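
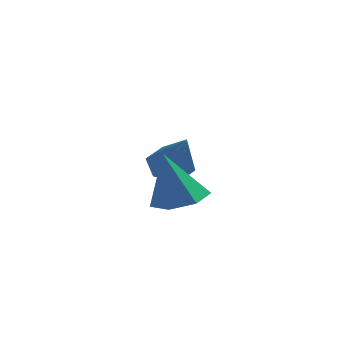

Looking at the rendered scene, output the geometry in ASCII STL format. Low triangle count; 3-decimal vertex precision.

solid 
facet normal 0.217 0.166 -0.962
outer loop
vertex 1.675 1.493 -2.713
vertex 0.947 1.297 -2.911
vertex 1.228 2.001 -2.726
endloop
endfacet
facet normal 0.564 0.513 0.647
outer loop
vertex 1.675 1.493 -2.713
vertex 1.228 2.001 -2.726
vertex 0.613 1.043 -1.429
endloop
endfacet
facet normal 0.216 0.166 -0.962
outer loop
vertex 1.228 2.001 -2.726
vertex 0.947 1.297 -2.911
vertex 0.569 1.979 -2.878
endloop
endfacet
facet normal -0.152 0.828 0.540
outer loop
vertex 1.228 2.001 -2.726
vertex 0.569 1.979 -2.878
vertex 0.613 1.043 -1.429
endloop
endfacet
facet normal 0.216 0.167 -0.962
outer loop
vertex 0.569 1.979 -2.878
vertex 0.947 1.297 -2.911
vertex 0.194 1.444 -3.055
endloop
endfacet
facet normal -0.821 0.468 0.327
outer loop
vertex 0.569 1.979 -2.878
vertex 0.194 1.444 -3.055
vertex 0.613 1.043 -1.429
endloop
endfacet
facet normal 0.216 0.166 -0.962
outer loop
vertex 0.194 1.444 -3.055
vertex 0.947 1.297 -2.911
vertex 0.386 0.799 -3.123
endloop
endfacet
facet normal -0.940 -0.298 0.169
outer loop
vertex 0.194 1.444 -3.055
vertex 0.386 0.799 -3.123
vertex 0.613 1.043 -1.429
endloop
endfacet
facet normal 0.217 0.165 -0.962
outer loop
vertex 0.386 0.799 -3.123
vertex 0.947 1.297 -2.911
vertex 1.0 0.529 -3.031
endloop
endfacet
facet normal -0.419 -0.889 0.184
outer loop
vertex 0.386 0.799 -3.123
vertex 1.0 0.529 -3.031
vertex 0.613 1.043 -1.429
endloop
endfacet
facet normal 0.216 0.165 -0.962
outer loop
vertex 1.0 0.529 -3.031
vertex 0.947 1.297 -2.911
vertex 1.574 0.838 -2.849
endloop
endfacet
facet normal 0.350 -0.864 0.362
outer loop
vertex 1.0 0.529 -3.031
vertex 1.574 0.838 -2.849
vertex 0.613 1.043 -1.429
endloop
endfacet
facet normal 0.217 0.166 -0.962
outer loop
vertex 1.574 0.838 -2.849
vertex 0.947 1.297 -2.911
vertex 1.675 1.493 -2.713
endloop
endfacet
facet normal 0.788 -0.239 0.568
outer loop
vertex 1.574 0.838 -2.849
vertex 1.675 1.493 -2.713
vertex 0.613 1.043 -1.429
endloop
endfacet
facet normal -0.477 0.518 -0.710
outer loop
vertex -0.208 3.795 -3.417
vertex -0.565 4.111 -2.946
vertex 0.019 4.367 -3.152
endloop
endfacet
facet normal 0.917 -0.206 -0.340
outer loop
vertex -0.208 3.795 -3.417
vertex 0.019 4.367 -3.152
vertex 0.305 3.169 -1.654
endloop
endfacet
facet normal -0.477 0.518 -0.710
outer loop
vertex 0.019 4.367 -3.152
vertex -0.565 4.111 -2.946
vertex -0.338 4.683 -2.681
endloop
endfacet
facet normal 0.811 0.523 0.264
outer loop
vertex 0.019 4.367 -3.152
vertex -0.338 4.683 -2.681
vertex 0.305 3.169 -1.654
endloop
endfacet
facet normal -0.478 0.518 -0.709
outer loop
vertex -0.338 4.683 -2.681
vertex -0.565 4.111 -2.946
vertex -0.921 4.427 -2.475
endloop
endfacet
facet normal 0.038 0.572 0.819
outer loop
vertex -0.338 4.683 -2.681
vertex -0.921 4.427 -2.475
vertex 0.305 3.169 -1.654
endloop
endfacet
facet normal -0.478 0.518 -0.709
outer loop
vertex -0.921 4.427 -2.475
vertex -0.565 4.111 -2.946
vertex -1.148 3.855 -2.74
endloop
endfacet
facet normal -0.627 -0.108 0.771
outer loop
vertex -0.921 4.427 -2.475
vertex -1.148 3.855 -2.74
vertex 0.305 3.169 -1.654
endloop
endfacet
facet normal -0.478 0.518 -0.709
outer loop
vertex -1.148 3.855 -2.74
vertex -0.565 4.111 -2.946
vertex -0.792 3.539 -3.211
endloop
endfacet
facet normal -0.521 -0.837 0.168
outer loop
vertex -1.148 3.855 -2.74
vertex -0.792 3.539 -3.211
vertex 0.305 3.169 -1.654
endloop
endfacet
facet normal -0.477 0.518 -0.710
outer loop
vertex -0.792 3.539 -3.211
vertex -0.565 4.111 -2.946
vertex -0.208 3.795 -3.417
endloop
endfacet
facet normal 0.252 -0.887 -0.388
outer loop
vertex -0.792 3.539 -3.211
vertex -0.208 3.795 -3.417
vertex 0.305 3.169 -1.654
endloop
endfacet

endsolid


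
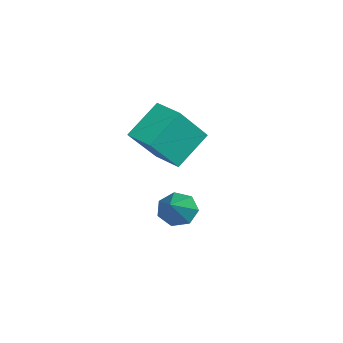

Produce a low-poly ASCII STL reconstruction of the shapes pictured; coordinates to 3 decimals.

solid 
facet normal -0.854 -0.520 0.015
outer loop
vertex -2.828 2.765 -2.0
vertex -3.395 3.722 -1.085
vertex -3.411 3.683 -3.32
endloop
endfacet
facet normal 0.393 -0.664 -0.636
outer loop
vertex -2.565 4.198 -3.335
vertex -2.828 2.765 -2.0
vertex -3.411 3.683 -3.32
endloop
endfacet
facet normal -0.854 -0.520 0.015
outer loop
vertex -3.411 3.683 -3.32
vertex -3.395 3.722 -1.085
vertex -3.977 4.64 -2.405
endloop
endfacet
facet normal -0.340 0.537 -0.772
outer loop
vertex -3.977 4.64 -2.405
vertex -2.565 4.198 -3.335
vertex -3.411 3.683 -3.32
endloop
endfacet
facet normal 0.340 -0.537 0.772
outer loop
vertex -2.828 2.765 -2.0
vertex -2.549 4.237 -1.1
vertex -3.395 3.722 -1.085
endloop
endfacet
facet normal 0.394 -0.664 -0.635
outer loop
vertex -1.983 3.28 -2.015
vertex -2.828 2.765 -2.0
vertex -2.565 4.198 -3.335
endloop
endfacet
facet normal 0.341 -0.537 0.772
outer loop
vertex -1.983 3.28 -2.015
vertex -2.549 4.237 -1.1
vertex -2.828 2.765 -2.0
endloop
endfacet
facet normal -0.393 0.664 0.635
outer loop
vertex -3.395 3.722 -1.085
vertex -2.549 4.237 -1.1
vertex -3.977 4.64 -2.405
endloop
endfacet
facet normal -0.341 0.536 -0.772
outer loop
vertex -3.132 5.155 -2.42
vertex -2.565 4.198 -3.335
vertex -3.977 4.64 -2.405
endloop
endfacet
facet normal -0.393 0.664 0.636
outer loop
vertex -3.977 4.64 -2.405
vertex -2.549 4.237 -1.1
vertex -3.132 5.155 -2.42
endloop
endfacet
facet normal 0.854 0.520 -0.015
outer loop
vertex -3.132 5.155 -2.42
vertex -1.983 3.28 -2.015
vertex -2.565 4.198 -3.335
endloop
endfacet
facet normal 0.854 0.520 -0.016
outer loop
vertex -2.549 4.237 -1.1
vertex -1.983 3.28 -2.015
vertex -3.132 5.155 -2.42
endloop
endfacet
facet normal -0.763 0.243 -0.599
outer loop
vertex -0.443 3.62 -4.421
vertex -0.74 3.845 -3.951
vertex -0.36 4.124 -4.322
endloop
endfacet
facet normal 0.808 -0.018 -0.589
outer loop
vertex -0.443 3.62 -4.421
vertex -0.36 4.124 -4.322
vertex 0.74 3.375 -2.789
endloop
endfacet
facet normal -0.763 0.243 -0.599
outer loop
vertex -0.36 4.124 -4.322
vertex -0.74 3.845 -3.951
vertex -0.563 4.419 -3.944
endloop
endfacet
facet normal 0.701 0.693 -0.165
outer loop
vertex -0.36 4.124 -4.322
vertex -0.563 4.419 -3.944
vertex 0.74 3.375 -2.789
endloop
endfacet
facet normal -0.762 0.242 -0.600
outer loop
vertex -0.563 4.419 -3.944
vertex -0.74 3.845 -3.951
vertex -0.9 4.282 -3.571
endloop
endfacet
facet normal 0.220 0.834 0.505
outer loop
vertex -0.563 4.419 -3.944
vertex -0.9 4.282 -3.571
vertex 0.74 3.375 -2.789
endloop
endfacet
facet normal -0.763 0.242 -0.599
outer loop
vertex -0.9 4.282 -3.571
vertex -0.74 3.845 -3.951
vertex -1.116 3.816 -3.484
endloop
endfacet
facet normal -0.272 0.297 0.915
outer loop
vertex -0.9 4.282 -3.571
vertex -1.116 3.816 -3.484
vertex 0.74 3.375 -2.789
endloop
endfacet
facet normal -0.763 0.243 -0.599
outer loop
vertex -1.116 3.816 -3.484
vertex -0.74 3.845 -3.951
vertex -1.049 3.373 -3.749
endloop
endfacet
facet normal -0.405 -0.514 0.756
outer loop
vertex -1.116 3.816 -3.484
vertex -1.049 3.373 -3.749
vertex 0.74 3.375 -2.789
endloop
endfacet
facet normal -0.763 0.243 -0.600
outer loop
vertex -1.049 3.373 -3.749
vertex -0.74 3.845 -3.951
vertex -0.75 3.285 -4.165
endloop
endfacet
facet normal -0.080 -0.985 0.151
outer loop
vertex -1.049 3.373 -3.749
vertex -0.75 3.285 -4.165
vertex 0.74 3.375 -2.789
endloop
endfacet
facet normal -0.764 0.242 -0.599
outer loop
vertex -0.75 3.285 -4.165
vertex -0.74 3.845 -3.951
vertex -0.443 3.62 -4.421
endloop
endfacet
facet normal 0.461 -0.765 -0.449
outer loop
vertex -0.75 3.285 -4.165
vertex -0.443 3.62 -4.421
vertex 0.74 3.375 -2.789
endloop
endfacet

endsolid


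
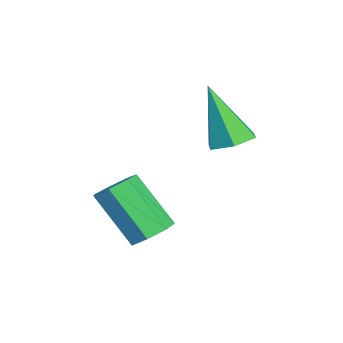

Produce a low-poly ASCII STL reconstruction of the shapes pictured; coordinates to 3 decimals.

solid 
facet normal 0.367 0.520 -0.772
outer loop
vertex 4.702 -1.188 -1.709
vertex 4.144 -1.078 -1.9
vertex 4.48 -0.755 -1.523
endloop
endfacet
facet normal 0.827 0.198 0.526
outer loop
vertex 4.702 -1.188 -1.709
vertex 4.48 -0.755 -1.523
vertex 4.094 -2.051 -0.429
endloop
endfacet
facet normal 0.827 0.198 0.526
outer loop
vertex 4.094 -2.051 -0.429
vertex 4.48 -0.755 -1.523
vertex 3.872 -1.619 -0.242
endloop
endfacet
facet normal -0.366 -0.522 0.771
outer loop
vertex 4.094 -2.051 -0.429
vertex 3.872 -1.619 -0.242
vertex 3.536 -1.942 -0.62
endloop
endfacet
facet normal 0.366 0.520 -0.772
outer loop
vertex 4.48 -0.755 -1.523
vertex 4.144 -1.078 -1.9
vertex 4.005 -0.566 -1.621
endloop
endfacet
facet normal 0.182 0.773 0.608
outer loop
vertex 4.48 -0.755 -1.523
vertex 4.005 -0.566 -1.621
vertex 3.872 -1.619 -0.242
endloop
endfacet
facet normal 0.184 0.773 0.608
outer loop
vertex 3.872 -1.619 -0.242
vertex 4.005 -0.566 -1.621
vertex 3.397 -1.429 -0.34
endloop
endfacet
facet normal -0.367 -0.520 0.771
outer loop
vertex 3.872 -1.619 -0.242
vertex 3.397 -1.429 -0.34
vertex 3.536 -1.942 -0.62
endloop
endfacet
facet normal 0.367 0.520 -0.771
outer loop
vertex 4.005 -0.566 -1.621
vertex 4.144 -1.078 -1.9
vertex 3.635 -0.762 -1.929
endloop
endfacet
facet normal -0.599 0.766 0.232
outer loop
vertex 4.005 -0.566 -1.621
vertex 3.635 -0.762 -1.929
vertex 3.397 -1.429 -0.34
endloop
endfacet
facet normal -0.600 0.766 0.231
outer loop
vertex 3.397 -1.429 -0.34
vertex 3.635 -0.762 -1.929
vertex 3.027 -1.626 -0.648
endloop
endfacet
facet normal -0.365 -0.520 0.772
outer loop
vertex 3.397 -1.429 -0.34
vertex 3.027 -1.626 -0.648
vertex 3.536 -1.942 -0.62
endloop
endfacet
facet normal 0.367 0.520 -0.771
outer loop
vertex 3.635 -0.762 -1.929
vertex 4.144 -1.078 -1.9
vertex 3.648 -1.197 -2.216
endloop
endfacet
facet normal -0.930 0.182 -0.319
outer loop
vertex 3.635 -0.762 -1.929
vertex 3.648 -1.197 -2.216
vertex 3.027 -1.626 -0.648
endloop
endfacet
facet normal -0.930 0.183 -0.318
outer loop
vertex 3.027 -1.626 -0.648
vertex 3.648 -1.197 -2.216
vertex 3.04 -2.06 -0.935
endloop
endfacet
facet normal -0.366 -0.521 0.771
outer loop
vertex 3.027 -1.626 -0.648
vertex 3.04 -2.06 -0.935
vertex 3.536 -1.942 -0.62
endloop
endfacet
facet normal 0.367 0.520 -0.771
outer loop
vertex 3.648 -1.197 -2.216
vertex 4.144 -1.078 -1.9
vertex 4.034 -1.542 -2.265
endloop
endfacet
facet normal -0.561 -0.538 -0.629
outer loop
vertex 3.648 -1.197 -2.216
vertex 4.034 -1.542 -2.265
vertex 3.04 -2.06 -0.935
endloop
endfacet
facet normal -0.561 -0.538 -0.629
outer loop
vertex 3.04 -2.06 -0.935
vertex 4.034 -1.542 -2.265
vertex 3.426 -2.405 -0.984
endloop
endfacet
facet normal -0.367 -0.520 0.772
outer loop
vertex 3.04 -2.06 -0.935
vertex 3.426 -2.405 -0.984
vertex 3.536 -1.942 -0.62
endloop
endfacet
facet normal 0.365 0.521 -0.772
outer loop
vertex 4.034 -1.542 -2.265
vertex 4.144 -1.078 -1.9
vertex 4.504 -1.538 -2.04
endloop
endfacet
facet normal 0.230 -0.854 -0.466
outer loop
vertex 4.034 -1.542 -2.265
vertex 4.504 -1.538 -2.04
vertex 3.426 -2.405 -0.984
endloop
endfacet
facet normal 0.230 -0.854 -0.466
outer loop
vertex 3.426 -2.405 -0.984
vertex 4.504 -1.538 -2.04
vertex 3.896 -2.401 -0.759
endloop
endfacet
facet normal -0.365 -0.520 0.772
outer loop
vertex 3.426 -2.405 -0.984
vertex 3.896 -2.401 -0.759
vertex 3.536 -1.942 -0.62
endloop
endfacet
facet normal 0.367 0.521 -0.771
outer loop
vertex 4.504 -1.538 -2.04
vertex 4.144 -1.078 -1.9
vertex 4.702 -1.188 -1.709
endloop
endfacet
facet normal 0.849 -0.526 0.048
outer loop
vertex 4.504 -1.538 -2.04
vertex 4.702 -1.188 -1.709
vertex 3.896 -2.401 -0.759
endloop
endfacet
facet normal 0.849 -0.526 0.049
outer loop
vertex 3.896 -2.401 -0.759
vertex 4.702 -1.188 -1.709
vertex 4.094 -2.051 -0.429
endloop
endfacet
facet normal -0.366 -0.521 0.772
outer loop
vertex 3.896 -2.401 -0.759
vertex 4.094 -2.051 -0.429
vertex 3.536 -1.942 -0.62
endloop
endfacet
facet normal 0.228 0.316 -0.921
outer loop
vertex 2.505 0.844 0.098
vertex 1.876 0.826 -0.064
vertex 2.132 1.369 0.186
endloop
endfacet
facet normal 0.684 0.381 0.622
outer loop
vertex 2.505 0.844 0.098
vertex 2.132 1.369 0.186
vertex 1.464 0.254 1.604
endloop
endfacet
facet normal 0.227 0.317 -0.921
outer loop
vertex 2.132 1.369 0.186
vertex 1.876 0.826 -0.064
vertex 1.503 1.351 0.025
endloop
endfacet
facet normal -0.167 0.812 0.560
outer loop
vertex 2.132 1.369 0.186
vertex 1.503 1.351 0.025
vertex 1.464 0.254 1.604
endloop
endfacet
facet normal 0.227 0.317 -0.921
outer loop
vertex 1.503 1.351 0.025
vertex 1.876 0.826 -0.064
vertex 1.246 0.809 -0.225
endloop
endfacet
facet normal -0.917 0.337 0.212
outer loop
vertex 1.503 1.351 0.025
vertex 1.246 0.809 -0.225
vertex 1.464 0.254 1.604
endloop
endfacet
facet normal 0.227 0.316 -0.921
outer loop
vertex 1.246 0.809 -0.225
vertex 1.876 0.826 -0.064
vertex 1.619 0.284 -0.313
endloop
endfacet
facet normal -0.819 -0.569 -0.075
outer loop
vertex 1.246 0.809 -0.225
vertex 1.619 0.284 -0.313
vertex 1.464 0.254 1.604
endloop
endfacet
facet normal 0.227 0.316 -0.921
outer loop
vertex 1.619 0.284 -0.313
vertex 1.876 0.826 -0.064
vertex 2.249 0.301 -0.152
endloop
endfacet
facet normal 0.030 -0.999 -0.013
outer loop
vertex 1.619 0.284 -0.313
vertex 2.249 0.301 -0.152
vertex 1.464 0.254 1.604
endloop
endfacet
facet normal 0.228 0.316 -0.921
outer loop
vertex 2.249 0.301 -0.152
vertex 1.876 0.826 -0.064
vertex 2.505 0.844 0.098
endloop
endfacet
facet normal 0.783 -0.524 0.336
outer loop
vertex 2.249 0.301 -0.152
vertex 2.505 0.844 0.098
vertex 1.464 0.254 1.604
endloop
endfacet

endsolid


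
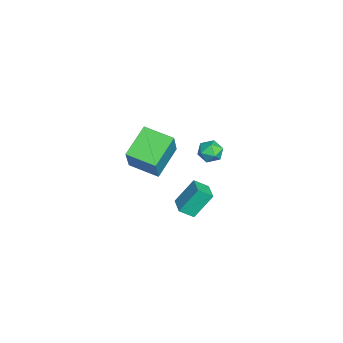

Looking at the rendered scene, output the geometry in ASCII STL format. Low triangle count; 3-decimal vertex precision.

solid 
facet normal -0.769 0.431 0.471
outer loop
vertex 0.106 -1.136 4.263
vertex 0.726 0.279 3.98
vertex -0.813 -1.049 2.683
endloop
endfacet
facet normal -0.395 -0.901 0.180
outer loop
vertex 0.594 -1.839 1.82
vertex 0.106 -1.136 4.263
vertex -0.813 -1.049 2.683
endloop
endfacet
facet normal -0.769 0.431 0.471
outer loop
vertex -0.813 -1.049 2.683
vertex 0.726 0.279 3.98
vertex -0.194 0.365 2.4
endloop
endfacet
facet normal -0.503 0.047 -0.863
outer loop
vertex -0.194 0.365 2.4
vertex 0.594 -1.839 1.82
vertex -0.813 -1.049 2.683
endloop
endfacet
facet normal 0.503 -0.048 0.863
outer loop
vertex 0.106 -1.136 4.263
vertex 2.133 -0.511 3.117
vertex 0.726 0.279 3.98
endloop
endfacet
facet normal -0.394 -0.901 0.181
outer loop
vertex 1.514 -1.925 3.4
vertex 0.106 -1.136 4.263
vertex 0.594 -1.839 1.82
endloop
endfacet
facet normal 0.503 -0.047 0.863
outer loop
vertex 1.514 -1.925 3.4
vertex 2.133 -0.511 3.117
vertex 0.106 -1.136 4.263
endloop
endfacet
facet normal 0.395 0.901 -0.181
outer loop
vertex 0.726 0.279 3.98
vertex 2.133 -0.511 3.117
vertex -0.194 0.365 2.4
endloop
endfacet
facet normal -0.502 0.048 -0.863
outer loop
vertex 1.214 -0.424 1.537
vertex 0.594 -1.839 1.82
vertex -0.194 0.365 2.4
endloop
endfacet
facet normal 0.395 0.901 -0.180
outer loop
vertex -0.194 0.365 2.4
vertex 2.133 -0.511 3.117
vertex 1.214 -0.424 1.537
endloop
endfacet
facet normal 0.769 -0.431 -0.471
outer loop
vertex 1.214 -0.424 1.537
vertex 1.514 -1.925 3.4
vertex 0.594 -1.839 1.82
endloop
endfacet
facet normal 0.769 -0.431 -0.471
outer loop
vertex 2.133 -0.511 3.117
vertex 1.514 -1.925 3.4
vertex 1.214 -0.424 1.537
endloop
endfacet
facet normal -0.967 -0.227 -0.113
outer loop
vertex -2.098 0.21 -3.246
vertex -2.468 1.129 -1.926
vertex -2.208 0.954 -3.794
endloop
endfacet
facet normal 0.224 -0.556 -0.800
outer loop
vertex -1.192 1.191 -3.674
vertex -2.098 0.21 -3.246
vertex -2.208 0.954 -3.794
endloop
endfacet
facet normal -0.967 -0.227 -0.113
outer loop
vertex -2.208 0.954 -3.794
vertex -2.468 1.129 -1.926
vertex -2.578 1.872 -2.474
endloop
endfacet
facet normal -0.117 0.800 -0.589
outer loop
vertex -2.578 1.872 -2.474
vertex -1.192 1.191 -3.674
vertex -2.208 0.954 -3.794
endloop
endfacet
facet normal 0.117 -0.799 0.589
outer loop
vertex -2.098 0.21 -3.246
vertex -1.452 1.366 -1.806
vertex -2.468 1.129 -1.926
endloop
endfacet
facet normal 0.225 -0.557 -0.800
outer loop
vertex -1.082 0.448 -3.126
vertex -2.098 0.21 -3.246
vertex -1.192 1.191 -3.674
endloop
endfacet
facet normal 0.118 -0.800 0.589
outer loop
vertex -1.082 0.448 -3.126
vertex -1.452 1.366 -1.806
vertex -2.098 0.21 -3.246
endloop
endfacet
facet normal -0.224 0.557 0.800
outer loop
vertex -2.468 1.129 -1.926
vertex -1.452 1.366 -1.806
vertex -2.578 1.872 -2.474
endloop
endfacet
facet normal -0.118 0.799 -0.589
outer loop
vertex -1.562 2.11 -2.354
vertex -1.192 1.191 -3.674
vertex -2.578 1.872 -2.474
endloop
endfacet
facet normal -0.225 0.556 0.800
outer loop
vertex -2.578 1.872 -2.474
vertex -1.452 1.366 -1.806
vertex -1.562 2.11 -2.354
endloop
endfacet
facet normal 0.967 0.227 0.113
outer loop
vertex -1.562 2.11 -2.354
vertex -1.082 0.448 -3.126
vertex -1.192 1.191 -3.674
endloop
endfacet
facet normal 0.967 0.227 0.114
outer loop
vertex -1.452 1.366 -1.806
vertex -1.082 0.448 -3.126
vertex -1.562 2.11 -2.354
endloop
endfacet
facet normal -0.972 0.234 0.032
outer loop
vertex -4.272 2.367 -1.023
vertex -4.438 1.666 -0.939
vertex -4.319 2.082 -0.357
endloop
endfacet
facet normal -0.573 0.767 0.288
outer loop
vertex -4.272 2.367 -1.023
vertex -4.319 2.082 -0.357
vertex -3.782 2.543 -0.517
endloop
endfacet
facet normal -0.117 0.968 -0.223
outer loop
vertex -4.272 2.367 -1.023
vertex -3.782 2.543 -0.517
vertex -3.569 2.412 -1.198
endloop
endfacet
facet normal -0.234 0.557 -0.797
outer loop
vertex -4.272 2.367 -1.023
vertex -3.569 2.412 -1.198
vertex -3.974 1.869 -1.459
endloop
endfacet
facet normal -0.762 0.104 -0.639
outer loop
vertex -4.272 2.367 -1.023
vertex -3.974 1.869 -1.459
vertex -4.438 1.666 -0.939
endloop
endfacet
facet normal -0.193 0.515 0.835
outer loop
vertex -3.782 2.543 -0.517
vertex -4.319 2.082 -0.357
vertex -3.646 1.951 -0.121
endloop
endfacet
facet normal -0.838 -0.349 0.420
outer loop
vertex -4.319 2.082 -0.357
vertex -4.438 1.666 -0.939
vertex -4.051 1.408 -0.382
endloop
endfacet
facet normal -0.499 -0.558 -0.663
outer loop
vertex -4.438 1.666 -0.939
vertex -3.974 1.869 -1.459
vertex -3.838 1.277 -1.063
endloop
endfacet
facet normal 0.356 0.176 -0.918
outer loop
vertex -3.974 1.869 -1.459
vertex -3.569 2.412 -1.198
vertex -3.301 1.738 -1.223
endloop
endfacet
facet normal 0.545 0.838 0.009
outer loop
vertex -3.569 2.412 -1.198
vertex -3.782 2.543 -0.517
vertex -3.182 2.154 -0.641
endloop
endfacet
facet normal 0.234 -0.557 0.797
outer loop
vertex -3.348 1.453 -0.557
vertex -3.646 1.951 -0.121
vertex -4.051 1.408 -0.382
endloop
endfacet
facet normal 0.117 -0.968 0.223
outer loop
vertex -3.348 1.453 -0.557
vertex -4.051 1.408 -0.382
vertex -3.838 1.277 -1.063
endloop
endfacet
facet normal 0.573 -0.767 -0.288
outer loop
vertex -3.348 1.453 -0.557
vertex -3.838 1.277 -1.063
vertex -3.301 1.738 -1.223
endloop
endfacet
facet normal 0.972 -0.234 -0.032
outer loop
vertex -3.348 1.453 -0.557
vertex -3.301 1.738 -1.223
vertex -3.182 2.154 -0.641
endloop
endfacet
facet normal 0.762 -0.104 0.639
outer loop
vertex -3.348 1.453 -0.557
vertex -3.182 2.154 -0.641
vertex -3.646 1.951 -0.121
endloop
endfacet
facet normal -0.356 -0.176 0.918
outer loop
vertex -4.051 1.408 -0.382
vertex -3.646 1.951 -0.121
vertex -4.319 2.082 -0.357
endloop
endfacet
facet normal -0.545 -0.838 -0.009
outer loop
vertex -3.838 1.277 -1.063
vertex -4.051 1.408 -0.382
vertex -4.438 1.666 -0.939
endloop
endfacet
facet normal 0.193 -0.515 -0.835
outer loop
vertex -3.301 1.738 -1.223
vertex -3.838 1.277 -1.063
vertex -3.974 1.869 -1.459
endloop
endfacet
facet normal 0.838 0.349 -0.420
outer loop
vertex -3.182 2.154 -0.641
vertex -3.301 1.738 -1.223
vertex -3.569 2.412 -1.198
endloop
endfacet
facet normal 0.499 0.558 0.663
outer loop
vertex -3.646 1.951 -0.121
vertex -3.182 2.154 -0.641
vertex -3.782 2.543 -0.517
endloop
endfacet

endsolid


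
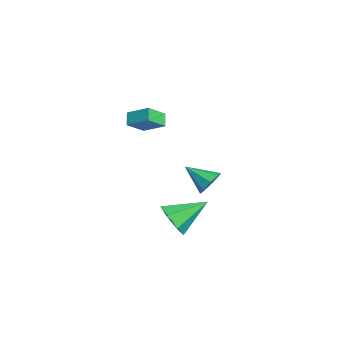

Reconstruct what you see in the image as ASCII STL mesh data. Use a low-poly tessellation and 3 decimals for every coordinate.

solid 
facet normal -0.757 0.120 0.643
outer loop
vertex -3.78 -3.165 4.34
vertex -3.026 -2.109 5.031
vertex -4.36 -2.186 3.475
endloop
endfacet
facet normal -0.513 -0.719 -0.470
outer loop
vertex -3.694 -2.291 2.909
vertex -3.78 -3.165 4.34
vertex -4.36 -2.186 3.475
endloop
endfacet
facet normal -0.757 0.120 0.643
outer loop
vertex -4.36 -2.186 3.475
vertex -3.026 -2.109 5.031
vertex -3.606 -1.129 4.165
endloop
endfacet
facet normal -0.406 0.685 -0.605
outer loop
vertex -3.606 -1.129 4.165
vertex -3.694 -2.291 2.909
vertex -4.36 -2.186 3.475
endloop
endfacet
facet normal 0.406 -0.685 0.605
outer loop
vertex -3.78 -3.165 4.34
vertex -2.36 -2.214 4.465
vertex -3.026 -2.109 5.031
endloop
endfacet
facet normal -0.513 -0.719 -0.470
outer loop
vertex -3.114 -3.271 3.775
vertex -3.78 -3.165 4.34
vertex -3.694 -2.291 2.909
endloop
endfacet
facet normal 0.405 -0.685 0.606
outer loop
vertex -3.114 -3.271 3.775
vertex -2.36 -2.214 4.465
vertex -3.78 -3.165 4.34
endloop
endfacet
facet normal 0.513 0.719 0.470
outer loop
vertex -3.026 -2.109 5.031
vertex -2.36 -2.214 4.465
vertex -3.606 -1.129 4.165
endloop
endfacet
facet normal -0.405 0.685 -0.606
outer loop
vertex -2.94 -1.235 3.6
vertex -3.694 -2.291 2.909
vertex -3.606 -1.129 4.165
endloop
endfacet
facet normal 0.513 0.719 0.470
outer loop
vertex -3.606 -1.129 4.165
vertex -2.36 -2.214 4.465
vertex -2.94 -1.235 3.6
endloop
endfacet
facet normal 0.757 -0.120 -0.643
outer loop
vertex -2.94 -1.235 3.6
vertex -3.114 -3.271 3.775
vertex -3.694 -2.291 2.909
endloop
endfacet
facet normal 0.756 -0.120 -0.643
outer loop
vertex -2.36 -2.214 4.465
vertex -3.114 -3.271 3.775
vertex -2.94 -1.235 3.6
endloop
endfacet
facet normal 0.092 -0.864 -0.495
outer loop
vertex 3.963 -1.36 -0.388
vertex 3.269 -1.839 0.318
vertex 3.04 -1.322 -0.626
endloop
endfacet
facet normal 0.175 0.818 -0.549
outer loop
vertex 3.963 -1.36 -0.388
vertex 3.04 -1.322 -0.626
vertex 3.071 0.019 1.382
endloop
endfacet
facet normal 0.092 -0.864 -0.495
outer loop
vertex 3.04 -1.322 -0.626
vertex 3.269 -1.839 0.318
vertex 2.288 -1.673 -0.153
endloop
endfacet
facet normal -0.592 0.674 -0.441
outer loop
vertex 3.04 -1.322 -0.626
vertex 2.288 -1.673 -0.153
vertex 3.071 0.019 1.382
endloop
endfacet
facet normal 0.092 -0.864 -0.495
outer loop
vertex 2.288 -1.673 -0.153
vertex 3.269 -1.839 0.318
vertex 2.275 -2.149 0.675
endloop
endfacet
facet normal -0.943 0.296 0.155
outer loop
vertex 2.288 -1.673 -0.153
vertex 2.275 -2.149 0.675
vertex 3.071 0.019 1.382
endloop
endfacet
facet normal 0.092 -0.864 -0.495
outer loop
vertex 2.275 -2.149 0.675
vertex 3.269 -1.839 0.318
vertex 3.01 -2.391 1.234
endloop
endfacet
facet normal -0.612 -0.033 0.790
outer loop
vertex 2.275 -2.149 0.675
vertex 3.01 -2.391 1.234
vertex 3.071 0.019 1.382
endloop
endfacet
facet normal 0.092 -0.864 -0.495
outer loop
vertex 3.01 -2.391 1.234
vertex 3.269 -1.839 0.318
vertex 3.94 -2.217 1.103
endloop
endfacet
facet normal 0.151 -0.064 0.986
outer loop
vertex 3.01 -2.391 1.234
vertex 3.94 -2.217 1.103
vertex 3.071 0.019 1.382
endloop
endfacet
facet normal 0.092 -0.864 -0.494
outer loop
vertex 3.94 -2.217 1.103
vertex 3.269 -1.839 0.318
vertex 4.364 -1.759 0.381
endloop
endfacet
facet normal 0.771 0.225 0.596
outer loop
vertex 3.94 -2.217 1.103
vertex 4.364 -1.759 0.381
vertex 3.071 0.019 1.382
endloop
endfacet
facet normal 0.092 -0.864 -0.496
outer loop
vertex 4.364 -1.759 0.381
vertex 3.269 -1.839 0.318
vertex 3.963 -1.36 -0.388
endloop
endfacet
facet normal 0.782 0.618 -0.087
outer loop
vertex 4.364 -1.759 0.381
vertex 3.963 -1.36 -0.388
vertex 3.071 0.019 1.382
endloop
endfacet
facet normal 0.514 0.701 -0.494
outer loop
vertex 2.149 0.335 2.241
vertex 1.489 0.45 1.717
vertex 1.736 0.789 2.456
endloop
endfacet
facet normal 0.310 -0.162 0.937
outer loop
vertex 2.149 0.335 2.241
vertex 1.736 0.789 2.456
vertex 0.611 -0.75 2.563
endloop
endfacet
facet normal 0.515 0.701 -0.494
outer loop
vertex 1.736 0.789 2.456
vertex 1.489 0.45 1.717
vertex 1.179 1.045 2.239
endloop
endfacet
facet normal -0.251 0.248 0.936
outer loop
vertex 1.736 0.789 2.456
vertex 1.179 1.045 2.239
vertex 0.611 -0.75 2.563
endloop
endfacet
facet normal 0.512 0.702 -0.495
outer loop
vertex 1.179 1.045 2.239
vertex 1.489 0.45 1.717
vertex 0.803 0.951 1.717
endloop
endfacet
facet normal -0.791 0.342 0.508
outer loop
vertex 1.179 1.045 2.239
vertex 0.803 0.951 1.717
vertex 0.611 -0.75 2.563
endloop
endfacet
facet normal 0.513 0.702 -0.494
outer loop
vertex 0.803 0.951 1.717
vertex 1.489 0.45 1.717
vertex 0.829 0.564 1.194
endloop
endfacet
facet normal -0.993 0.064 -0.097
outer loop
vertex 0.803 0.951 1.717
vertex 0.829 0.564 1.194
vertex 0.611 -0.75 2.563
endloop
endfacet
facet normal 0.513 0.701 -0.495
outer loop
vertex 0.829 0.564 1.194
vertex 1.489 0.45 1.717
vertex 1.242 0.11 0.979
endloop
endfacet
facet normal -0.739 -0.424 -0.524
outer loop
vertex 0.829 0.564 1.194
vertex 1.242 0.11 0.979
vertex 0.611 -0.75 2.563
endloop
endfacet
facet normal 0.514 0.701 -0.495
outer loop
vertex 1.242 0.11 0.979
vertex 1.489 0.45 1.717
vertex 1.799 -0.145 1.196
endloop
endfacet
facet normal -0.178 -0.833 -0.523
outer loop
vertex 1.242 0.11 0.979
vertex 1.799 -0.145 1.196
vertex 0.611 -0.75 2.563
endloop
endfacet
facet normal 0.514 0.701 -0.495
outer loop
vertex 1.799 -0.145 1.196
vertex 1.489 0.45 1.717
vertex 2.175 -0.052 1.718
endloop
endfacet
facet normal 0.362 -0.927 -0.096
outer loop
vertex 1.799 -0.145 1.196
vertex 2.175 -0.052 1.718
vertex 0.611 -0.75 2.563
endloop
endfacet
facet normal 0.514 0.702 -0.494
outer loop
vertex 2.175 -0.052 1.718
vertex 1.489 0.45 1.717
vertex 2.149 0.335 2.241
endloop
endfacet
facet normal 0.565 -0.650 0.509
outer loop
vertex 2.175 -0.052 1.718
vertex 2.149 0.335 2.241
vertex 0.611 -0.75 2.563
endloop
endfacet

endsolid


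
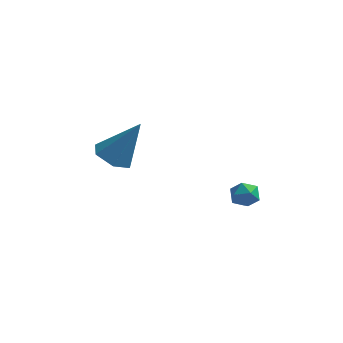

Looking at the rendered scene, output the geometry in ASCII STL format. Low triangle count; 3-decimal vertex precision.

solid 
facet normal -0.581 0.511 0.633
outer loop
vertex 1.87 0.315 -1.196
vertex 2.356 0.242 -0.691
vertex 2.376 0.799 -1.122
endloop
endfacet
facet normal -0.688 0.725 -0.039
outer loop
vertex 1.87 0.315 -1.196
vertex 2.376 0.799 -1.122
vertex 2.186 0.584 -1.765
endloop
endfacet
facet normal -0.893 0.158 -0.421
outer loop
vertex 1.87 0.315 -1.196
vertex 2.186 0.584 -1.765
vertex 2.048 -0.106 -1.732
endloop
endfacet
facet normal -0.914 -0.406 0.015
outer loop
vertex 1.87 0.315 -1.196
vertex 2.048 -0.106 -1.732
vertex 2.153 -0.317 -1.068
endloop
endfacet
facet normal -0.721 -0.188 0.667
outer loop
vertex 1.87 0.315 -1.196
vertex 2.153 -0.317 -1.068
vertex 2.356 0.242 -0.691
endloop
endfacet
facet normal -0.063 0.952 -0.300
outer loop
vertex 2.186 0.584 -1.765
vertex 2.376 0.799 -1.122
vertex 2.867 0.677 -1.612
endloop
endfacet
facet normal 0.108 0.606 0.788
outer loop
vertex 2.376 0.799 -1.122
vertex 2.356 0.242 -0.691
vertex 2.972 0.466 -0.948
endloop
endfacet
facet normal -0.118 -0.526 0.843
outer loop
vertex 2.356 0.242 -0.691
vertex 2.153 -0.317 -1.068
vertex 2.834 -0.224 -0.915
endloop
endfacet
facet normal -0.429 -0.878 -0.211
outer loop
vertex 2.153 -0.317 -1.068
vertex 2.048 -0.106 -1.732
vertex 2.644 -0.439 -1.558
endloop
endfacet
facet normal -0.396 0.035 -0.918
outer loop
vertex 2.048 -0.106 -1.732
vertex 2.186 0.584 -1.765
vertex 2.664 0.118 -1.989
endloop
endfacet
facet normal 0.914 0.406 -0.015
outer loop
vertex 3.15 0.045 -1.484
vertex 2.867 0.677 -1.612
vertex 2.972 0.466 -0.948
endloop
endfacet
facet normal 0.893 -0.158 0.421
outer loop
vertex 3.15 0.045 -1.484
vertex 2.972 0.466 -0.948
vertex 2.834 -0.224 -0.915
endloop
endfacet
facet normal 0.688 -0.725 0.039
outer loop
vertex 3.15 0.045 -1.484
vertex 2.834 -0.224 -0.915
vertex 2.644 -0.439 -1.558
endloop
endfacet
facet normal 0.581 -0.511 -0.633
outer loop
vertex 3.15 0.045 -1.484
vertex 2.644 -0.439 -1.558
vertex 2.664 0.118 -1.989
endloop
endfacet
facet normal 0.721 0.188 -0.667
outer loop
vertex 3.15 0.045 -1.484
vertex 2.664 0.118 -1.989
vertex 2.867 0.677 -1.612
endloop
endfacet
facet normal 0.429 0.878 0.211
outer loop
vertex 2.972 0.466 -0.948
vertex 2.867 0.677 -1.612
vertex 2.376 0.799 -1.122
endloop
endfacet
facet normal 0.396 -0.035 0.918
outer loop
vertex 2.834 -0.224 -0.915
vertex 2.972 0.466 -0.948
vertex 2.356 0.242 -0.691
endloop
endfacet
facet normal 0.063 -0.952 0.300
outer loop
vertex 2.644 -0.439 -1.558
vertex 2.834 -0.224 -0.915
vertex 2.153 -0.317 -1.068
endloop
endfacet
facet normal -0.108 -0.606 -0.788
outer loop
vertex 2.664 0.118 -1.989
vertex 2.644 -0.439 -1.558
vertex 2.048 -0.106 -1.732
endloop
endfacet
facet normal 0.118 0.526 -0.843
outer loop
vertex 2.867 0.677 -1.612
vertex 2.664 0.118 -1.989
vertex 2.186 0.584 -1.765
endloop
endfacet
facet normal -0.494 -0.202 -0.846
outer loop
vertex -2.064 -0.838 0.21
vertex -2.861 -0.581 0.614
vertex -2.345 0.047 0.163
endloop
endfacet
facet normal 0.936 0.286 -0.207
outer loop
vertex -2.064 -0.838 0.21
vertex -2.345 0.047 0.163
vertex -1.779 -0.139 2.466
endloop
endfacet
facet normal -0.494 -0.202 -0.846
outer loop
vertex -2.345 0.047 0.163
vertex -2.861 -0.581 0.614
vertex -3.142 0.304 0.567
endloop
endfacet
facet normal 0.307 0.952 0.001
outer loop
vertex -2.345 0.047 0.163
vertex -3.142 0.304 0.567
vertex -1.779 -0.139 2.466
endloop
endfacet
facet normal -0.495 -0.202 -0.845
outer loop
vertex -3.142 0.304 0.567
vertex -2.861 -0.581 0.614
vertex -3.658 -0.324 1.019
endloop
endfacet
facet normal -0.457 0.736 0.500
outer loop
vertex -3.142 0.304 0.567
vertex -3.658 -0.324 1.019
vertex -1.779 -0.139 2.466
endloop
endfacet
facet normal -0.495 -0.202 -0.845
outer loop
vertex -3.658 -0.324 1.019
vertex -2.861 -0.581 0.614
vertex -3.377 -1.209 1.066
endloop
endfacet
facet normal -0.594 -0.147 0.791
outer loop
vertex -3.658 -0.324 1.019
vertex -3.377 -1.209 1.066
vertex -1.779 -0.139 2.466
endloop
endfacet
facet normal -0.495 -0.202 -0.845
outer loop
vertex -3.377 -1.209 1.066
vertex -2.861 -0.581 0.614
vertex -2.58 -1.466 0.661
endloop
endfacet
facet normal 0.034 -0.812 0.582
outer loop
vertex -3.377 -1.209 1.066
vertex -2.58 -1.466 0.661
vertex -1.779 -0.139 2.466
endloop
endfacet
facet normal -0.494 -0.202 -0.846
outer loop
vertex -2.58 -1.466 0.661
vertex -2.861 -0.581 0.614
vertex -2.064 -0.838 0.21
endloop
endfacet
facet normal 0.799 -0.596 0.084
outer loop
vertex -2.58 -1.466 0.661
vertex -2.064 -0.838 0.21
vertex -1.779 -0.139 2.466
endloop
endfacet

endsolid


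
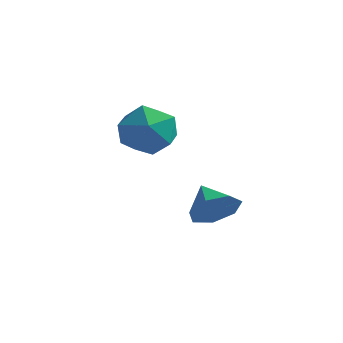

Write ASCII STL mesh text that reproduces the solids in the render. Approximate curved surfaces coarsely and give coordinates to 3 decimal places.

solid 
facet normal 0.218 0.467 0.857
outer loop
vertex -0.291 -2.254 2.048
vertex -0.352 -3.234 2.597
vertex 0.628 -2.892 2.162
endloop
endfacet
facet normal 0.518 0.800 0.302
outer loop
vertex -0.291 -2.254 2.048
vertex 0.628 -2.892 2.162
vertex 0.415 -2.384 1.181
endloop
endfacet
facet normal -0.000 0.989 -0.149
outer loop
vertex -0.291 -2.254 2.048
vertex 0.415 -2.384 1.181
vertex -0.697 -2.41 1.01
endloop
endfacet
facet normal -0.623 0.772 0.128
outer loop
vertex -0.291 -2.254 2.048
vertex -0.697 -2.41 1.01
vertex -1.17 -2.936 1.885
endloop
endfacet
facet normal -0.488 0.450 0.748
outer loop
vertex -0.291 -2.254 2.048
vertex -1.17 -2.936 1.885
vertex -0.352 -3.234 2.597
endloop
endfacet
facet normal 0.942 0.333 -0.032
outer loop
vertex 0.415 -2.384 1.181
vertex 0.628 -2.892 2.162
vertex 0.79 -3.444 1.195
endloop
endfacet
facet normal 0.456 -0.205 0.866
outer loop
vertex 0.628 -2.892 2.162
vertex -0.352 -3.234 2.597
vertex 0.317 -3.97 2.07
endloop
endfacet
facet normal -0.685 -0.233 0.690
outer loop
vertex -0.352 -3.234 2.597
vertex -1.17 -2.936 1.885
vertex -0.795 -3.996 1.899
endloop
endfacet
facet normal -0.904 0.288 -0.316
outer loop
vertex -1.17 -2.936 1.885
vertex -0.697 -2.41 1.01
vertex -1.008 -3.488 0.918
endloop
endfacet
facet normal 0.102 0.639 -0.762
outer loop
vertex -0.697 -2.41 1.01
vertex 0.415 -2.384 1.181
vertex -0.028 -3.146 0.483
endloop
endfacet
facet normal 0.623 -0.772 -0.128
outer loop
vertex -0.089 -4.126 1.032
vertex 0.79 -3.444 1.195
vertex 0.317 -3.97 2.07
endloop
endfacet
facet normal 0.000 -0.989 0.149
outer loop
vertex -0.089 -4.126 1.032
vertex 0.317 -3.97 2.07
vertex -0.795 -3.996 1.899
endloop
endfacet
facet normal -0.518 -0.800 -0.302
outer loop
vertex -0.089 -4.126 1.032
vertex -0.795 -3.996 1.899
vertex -1.008 -3.488 0.918
endloop
endfacet
facet normal -0.218 -0.467 -0.857
outer loop
vertex -0.089 -4.126 1.032
vertex -1.008 -3.488 0.918
vertex -0.028 -3.146 0.483
endloop
endfacet
facet normal 0.488 -0.450 -0.748
outer loop
vertex -0.089 -4.126 1.032
vertex -0.028 -3.146 0.483
vertex 0.79 -3.444 1.195
endloop
endfacet
facet normal 0.904 -0.288 0.316
outer loop
vertex 0.317 -3.97 2.07
vertex 0.79 -3.444 1.195
vertex 0.628 -2.892 2.162
endloop
endfacet
facet normal -0.102 -0.639 0.762
outer loop
vertex -0.795 -3.996 1.899
vertex 0.317 -3.97 2.07
vertex -0.352 -3.234 2.597
endloop
endfacet
facet normal -0.942 -0.333 0.032
outer loop
vertex -1.008 -3.488 0.918
vertex -0.795 -3.996 1.899
vertex -1.17 -2.936 1.885
endloop
endfacet
facet normal -0.456 0.205 -0.866
outer loop
vertex -0.028 -3.146 0.483
vertex -1.008 -3.488 0.918
vertex -0.697 -2.41 1.01
endloop
endfacet
facet normal 0.685 0.233 -0.690
outer loop
vertex 0.79 -3.444 1.195
vertex -0.028 -3.146 0.483
vertex 0.415 -2.384 1.181
endloop
endfacet
facet normal 0.691 -0.504 -0.518
outer loop
vertex 2.395 -1.639 -1.638
vertex 1.742 -2.232 -1.932
vertex 2.024 -1.439 -2.327
endloop
endfacet
facet normal 0.088 0.968 0.234
outer loop
vertex 2.395 -1.639 -1.638
vertex 2.024 -1.439 -2.327
vertex 0.858 -1.588 -1.268
endloop
endfacet
facet normal 0.691 -0.504 -0.518
outer loop
vertex 2.024 -1.439 -2.327
vertex 1.742 -2.232 -1.932
vertex 1.441 -1.837 -2.718
endloop
endfacet
facet normal -0.389 0.869 -0.306
outer loop
vertex 2.024 -1.439 -2.327
vertex 1.441 -1.837 -2.718
vertex 0.858 -1.588 -1.268
endloop
endfacet
facet normal 0.692 -0.503 -0.518
outer loop
vertex 1.441 -1.837 -2.718
vertex 1.742 -2.232 -1.932
vertex 1.085 -2.533 -2.517
endloop
endfacet
facet normal -0.858 0.323 -0.400
outer loop
vertex 1.441 -1.837 -2.718
vertex 1.085 -2.533 -2.517
vertex 0.858 -1.588 -1.268
endloop
endfacet
facet normal 0.692 -0.504 -0.517
outer loop
vertex 1.085 -2.533 -2.517
vertex 1.742 -2.232 -1.932
vertex 1.223 -3.002 -1.875
endloop
endfacet
facet normal -0.966 -0.258 0.019
outer loop
vertex 1.085 -2.533 -2.517
vertex 1.223 -3.002 -1.875
vertex 0.858 -1.588 -1.268
endloop
endfacet
facet normal 0.691 -0.504 -0.519
outer loop
vertex 1.223 -3.002 -1.875
vertex 1.742 -2.232 -1.932
vertex 1.753 -2.892 -1.276
endloop
endfacet
facet normal -0.632 -0.438 0.640
outer loop
vertex 1.223 -3.002 -1.875
vertex 1.753 -2.892 -1.276
vertex 0.858 -1.588 -1.268
endloop
endfacet
facet normal 0.691 -0.504 -0.518
outer loop
vertex 1.753 -2.892 -1.276
vertex 1.742 -2.232 -1.932
vertex 2.274 -2.285 -1.171
endloop
endfacet
facet normal -0.107 -0.080 0.991
outer loop
vertex 1.753 -2.892 -1.276
vertex 2.274 -2.285 -1.171
vertex 0.858 -1.588 -1.268
endloop
endfacet
facet normal 0.691 -0.504 -0.518
outer loop
vertex 2.274 -2.285 -1.171
vertex 1.742 -2.232 -1.932
vertex 2.395 -1.639 -1.638
endloop
endfacet
facet normal 0.213 0.546 0.810
outer loop
vertex 2.274 -2.285 -1.171
vertex 2.395 -1.639 -1.638
vertex 0.858 -1.588 -1.268
endloop
endfacet

endsolid


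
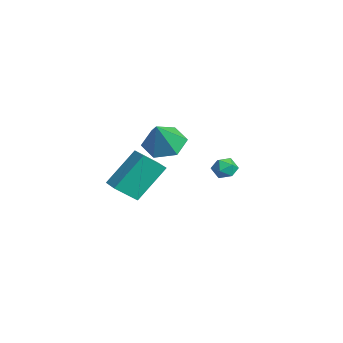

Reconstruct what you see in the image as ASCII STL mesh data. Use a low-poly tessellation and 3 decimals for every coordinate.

solid 
facet normal -0.987 -0.118 -0.108
outer loop
vertex 2.875 -3.506 3.939
vertex 2.85 -2.549 3.12
vertex 3.192 -4.779 2.442
endloop
endfacet
facet normal 0.020 -0.760 0.650
outer loop
vertex 4.09 -4.671 2.54
vertex 2.875 -3.506 3.939
vertex 3.192 -4.779 2.442
endloop
endfacet
facet normal -0.987 -0.119 -0.107
outer loop
vertex 3.192 -4.779 2.442
vertex 2.85 -2.549 3.12
vertex 3.166 -3.822 1.623
endloop
endfacet
facet normal 0.159 -0.639 -0.752
outer loop
vertex 3.166 -3.822 1.623
vertex 4.09 -4.671 2.54
vertex 3.192 -4.779 2.442
endloop
endfacet
facet normal -0.159 0.640 0.752
outer loop
vertex 2.875 -3.506 3.939
vertex 3.748 -2.441 3.218
vertex 2.85 -2.549 3.12
endloop
endfacet
facet normal 0.020 -0.760 0.650
outer loop
vertex 3.774 -3.398 4.037
vertex 2.875 -3.506 3.939
vertex 4.09 -4.671 2.54
endloop
endfacet
facet normal -0.159 0.639 0.752
outer loop
vertex 3.774 -3.398 4.037
vertex 3.748 -2.441 3.218
vertex 2.875 -3.506 3.939
endloop
endfacet
facet normal -0.020 0.760 -0.650
outer loop
vertex 2.85 -2.549 3.12
vertex 3.748 -2.441 3.218
vertex 3.166 -3.822 1.623
endloop
endfacet
facet normal 0.159 -0.640 -0.752
outer loop
vertex 4.065 -3.714 1.721
vertex 4.09 -4.671 2.54
vertex 3.166 -3.822 1.623
endloop
endfacet
facet normal -0.020 0.760 -0.650
outer loop
vertex 3.166 -3.822 1.623
vertex 3.748 -2.441 3.218
vertex 4.065 -3.714 1.721
endloop
endfacet
facet normal 0.987 0.118 0.108
outer loop
vertex 4.065 -3.714 1.721
vertex 3.774 -3.398 4.037
vertex 4.09 -4.671 2.54
endloop
endfacet
facet normal 0.987 0.119 0.108
outer loop
vertex 3.748 -2.441 3.218
vertex 3.774 -3.398 4.037
vertex 4.065 -3.714 1.721
endloop
endfacet
facet normal 0.198 0.178 0.964
outer loop
vertex -1.385 1.888 0.84
vertex -1.163 1.289 0.905
vertex -0.764 1.762 0.736
endloop
endfacet
facet normal 0.254 0.776 0.578
outer loop
vertex -1.385 1.888 0.84
vertex -0.764 1.762 0.736
vertex -1.082 2.158 0.344
endloop
endfacet
facet normal -0.373 0.891 0.257
outer loop
vertex -1.385 1.888 0.84
vertex -1.082 2.158 0.344
vertex -1.677 1.93 0.271
endloop
endfacet
facet normal -0.817 0.364 0.446
outer loop
vertex -1.385 1.888 0.84
vertex -1.677 1.93 0.271
vertex -1.727 1.393 0.618
endloop
endfacet
facet normal -0.463 -0.076 0.883
outer loop
vertex -1.385 1.888 0.84
vertex -1.727 1.393 0.618
vertex -1.163 1.289 0.905
endloop
endfacet
facet normal 0.743 0.666 0.070
outer loop
vertex -1.082 2.158 0.344
vertex -0.764 1.762 0.736
vertex -0.673 1.727 0.102
endloop
endfacet
facet normal 0.652 -0.302 0.695
outer loop
vertex -0.764 1.762 0.736
vertex -1.163 1.289 0.905
vertex -0.723 1.19 0.449
endloop
endfacet
facet normal -0.418 -0.713 0.563
outer loop
vertex -1.163 1.289 0.905
vertex -1.727 1.393 0.618
vertex -1.318 0.962 0.376
endloop
endfacet
facet normal -0.990 0.000 -0.142
outer loop
vertex -1.727 1.393 0.618
vertex -1.677 1.93 0.271
vertex -1.636 1.358 -0.016
endloop
endfacet
facet normal -0.272 0.852 -0.447
outer loop
vertex -1.677 1.93 0.271
vertex -1.082 2.158 0.344
vertex -1.237 1.831 -0.185
endloop
endfacet
facet normal 0.817 -0.364 -0.446
outer loop
vertex -1.015 1.232 -0.12
vertex -0.673 1.727 0.102
vertex -0.723 1.19 0.449
endloop
endfacet
facet normal 0.373 -0.891 -0.257
outer loop
vertex -1.015 1.232 -0.12
vertex -0.723 1.19 0.449
vertex -1.318 0.962 0.376
endloop
endfacet
facet normal -0.254 -0.776 -0.578
outer loop
vertex -1.015 1.232 -0.12
vertex -1.318 0.962 0.376
vertex -1.636 1.358 -0.016
endloop
endfacet
facet normal -0.198 -0.178 -0.964
outer loop
vertex -1.015 1.232 -0.12
vertex -1.636 1.358 -0.016
vertex -1.237 1.831 -0.185
endloop
endfacet
facet normal 0.463 0.076 -0.883
outer loop
vertex -1.015 1.232 -0.12
vertex -1.237 1.831 -0.185
vertex -0.673 1.727 0.102
endloop
endfacet
facet normal 0.990 -0.000 0.142
outer loop
vertex -0.723 1.19 0.449
vertex -0.673 1.727 0.102
vertex -0.764 1.762 0.736
endloop
endfacet
facet normal 0.272 -0.852 0.447
outer loop
vertex -1.318 0.962 0.376
vertex -0.723 1.19 0.449
vertex -1.163 1.289 0.905
endloop
endfacet
facet normal -0.743 -0.666 -0.070
outer loop
vertex -1.636 1.358 -0.016
vertex -1.318 0.962 0.376
vertex -1.727 1.393 0.618
endloop
endfacet
facet normal -0.652 0.302 -0.695
outer loop
vertex -1.237 1.831 -0.185
vertex -1.636 1.358 -0.016
vertex -1.677 1.93 0.271
endloop
endfacet
facet normal 0.418 0.713 -0.563
outer loop
vertex -0.673 1.727 0.102
vertex -1.237 1.831 -0.185
vertex -1.082 2.158 0.344
endloop
endfacet
facet normal -0.461 0.341 -0.820
outer loop
vertex 0.31 -1.014 2.197
vertex -0.577 -1.321 2.568
vertex -0.242 -0.389 2.767
endloop
endfacet
facet normal 0.834 0.464 0.299
outer loop
vertex 0.31 -1.014 2.197
vertex -0.242 -0.389 2.767
vertex 0.177 -1.879 3.912
endloop
endfacet
facet normal -0.460 0.340 -0.820
outer loop
vertex -0.242 -0.389 2.767
vertex -0.577 -1.321 2.568
vertex -1.13 -0.696 3.138
endloop
endfacet
facet normal 0.107 0.625 0.774
outer loop
vertex -0.242 -0.389 2.767
vertex -1.13 -0.696 3.138
vertex 0.177 -1.879 3.912
endloop
endfacet
facet normal -0.460 0.340 -0.820
outer loop
vertex -1.13 -0.696 3.138
vertex -0.577 -1.321 2.568
vertex -1.465 -1.628 2.939
endloop
endfacet
facet normal -0.510 -0.000 0.860
outer loop
vertex -1.13 -0.696 3.138
vertex -1.465 -1.628 2.939
vertex 0.177 -1.879 3.912
endloop
endfacet
facet normal -0.460 0.341 -0.819
outer loop
vertex -1.465 -1.628 2.939
vertex -0.577 -1.321 2.568
vertex -0.913 -2.252 2.369
endloop
endfacet
facet normal -0.400 -0.785 0.472
outer loop
vertex -1.465 -1.628 2.939
vertex -0.913 -2.252 2.369
vertex 0.177 -1.879 3.912
endloop
endfacet
facet normal -0.460 0.341 -0.819
outer loop
vertex -0.913 -2.252 2.369
vertex -0.577 -1.321 2.568
vertex -0.025 -1.945 1.998
endloop
endfacet
facet normal 0.326 -0.945 -0.002
outer loop
vertex -0.913 -2.252 2.369
vertex -0.025 -1.945 1.998
vertex 0.177 -1.879 3.912
endloop
endfacet
facet normal -0.461 0.341 -0.819
outer loop
vertex -0.025 -1.945 1.998
vertex -0.577 -1.321 2.568
vertex 0.31 -1.014 2.197
endloop
endfacet
facet normal 0.943 -0.320 -0.088
outer loop
vertex -0.025 -1.945 1.998
vertex 0.31 -1.014 2.197
vertex 0.177 -1.879 3.912
endloop
endfacet

endsolid


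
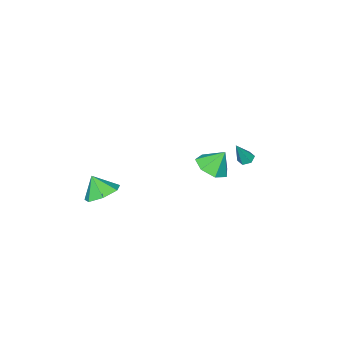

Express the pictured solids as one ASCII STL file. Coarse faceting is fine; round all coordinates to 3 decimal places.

solid 
facet normal -0.078 0.551 -0.831
outer loop
vertex 4.327 -2.459 -3.11
vertex 3.63 -1.837 -2.632
vertex 4.675 -1.743 -2.668
endloop
endfacet
facet normal 0.787 -0.552 0.275
outer loop
vertex 4.327 -2.459 -3.11
vertex 4.675 -1.743 -2.668
vertex 3.73 -2.543 -1.568
endloop
endfacet
facet normal -0.078 0.551 -0.831
outer loop
vertex 4.675 -1.743 -2.668
vertex 3.63 -1.837 -2.632
vertex 4.235 -1.097 -2.198
endloop
endfacet
facet normal 0.748 0.027 0.663
outer loop
vertex 4.675 -1.743 -2.668
vertex 4.235 -1.097 -2.198
vertex 3.73 -2.543 -1.568
endloop
endfacet
facet normal -0.079 0.551 -0.831
outer loop
vertex 4.235 -1.097 -2.198
vertex 3.63 -1.837 -2.632
vertex 3.34 -1.009 -2.055
endloop
endfacet
facet normal 0.181 0.339 0.923
outer loop
vertex 4.235 -1.097 -2.198
vertex 3.34 -1.009 -2.055
vertex 3.73 -2.543 -1.568
endloop
endfacet
facet normal -0.079 0.551 -0.831
outer loop
vertex 3.34 -1.009 -2.055
vertex 3.63 -1.837 -2.632
vertex 2.662 -1.545 -2.346
endloop
endfacet
facet normal -0.487 0.149 0.860
outer loop
vertex 3.34 -1.009 -2.055
vertex 2.662 -1.545 -2.346
vertex 3.73 -2.543 -1.568
endloop
endfacet
facet normal -0.079 0.551 -0.831
outer loop
vertex 2.662 -1.545 -2.346
vertex 3.63 -1.837 -2.632
vertex 2.714 -2.301 -2.852
endloop
endfacet
facet normal -0.754 -0.401 0.521
outer loop
vertex 2.662 -1.545 -2.346
vertex 2.714 -2.301 -2.852
vertex 3.73 -2.543 -1.568
endloop
endfacet
facet normal -0.079 0.550 -0.831
outer loop
vertex 2.714 -2.301 -2.852
vertex 3.63 -1.837 -2.632
vertex 3.455 -2.708 -3.192
endloop
endfacet
facet normal -0.417 -0.894 0.162
outer loop
vertex 2.714 -2.301 -2.852
vertex 3.455 -2.708 -3.192
vertex 3.73 -2.543 -1.568
endloop
endfacet
facet normal -0.079 0.550 -0.831
outer loop
vertex 3.455 -2.708 -3.192
vertex 3.63 -1.837 -2.632
vertex 4.327 -2.459 -3.11
endloop
endfacet
facet normal 0.270 -0.962 0.052
outer loop
vertex 3.455 -2.708 -3.192
vertex 4.327 -2.459 -3.11
vertex 3.73 -2.543 -1.568
endloop
endfacet
facet normal 0.375 -0.347 -0.860
outer loop
vertex 0.329 1.651 0.276
vertex -0.244 2.293 -0.233
vertex 0.683 2.427 0.117
endloop
endfacet
facet normal 0.473 -0.036 0.880
outer loop
vertex 0.329 1.651 0.276
vertex 0.683 2.427 0.117
vertex -0.736 2.747 0.893
endloop
endfacet
facet normal 0.375 -0.346 -0.860
outer loop
vertex 0.683 2.427 0.117
vertex -0.244 2.293 -0.233
vertex 0.338 3.102 -0.305
endloop
endfacet
facet normal 0.478 0.628 0.614
outer loop
vertex 0.683 2.427 0.117
vertex 0.338 3.102 -0.305
vertex -0.736 2.747 0.893
endloop
endfacet
facet normal 0.375 -0.346 -0.860
outer loop
vertex 0.338 3.102 -0.305
vertex -0.244 2.293 -0.233
vertex -0.445 3.168 -0.673
endloop
endfacet
facet normal -0.037 0.967 0.253
outer loop
vertex 0.338 3.102 -0.305
vertex -0.445 3.168 -0.673
vertex -0.736 2.747 0.893
endloop
endfacet
facet normal 0.375 -0.346 -0.860
outer loop
vertex -0.445 3.168 -0.673
vertex -0.244 2.293 -0.233
vertex -1.077 2.575 -0.71
endloop
endfacet
facet normal -0.685 0.726 0.068
outer loop
vertex -0.445 3.168 -0.673
vertex -1.077 2.575 -0.71
vertex -0.736 2.747 0.893
endloop
endfacet
facet normal 0.375 -0.347 -0.860
outer loop
vertex -1.077 2.575 -0.71
vertex -0.244 2.293 -0.233
vertex -1.082 1.769 -0.387
endloop
endfacet
facet normal -0.976 0.086 0.199
outer loop
vertex -1.077 2.575 -0.71
vertex -1.082 1.769 -0.387
vertex -0.736 2.747 0.893
endloop
endfacet
facet normal 0.375 -0.346 -0.860
outer loop
vertex -1.082 1.769 -0.387
vertex -0.244 2.293 -0.233
vertex -0.456 1.358 0.051
endloop
endfacet
facet normal -0.692 -0.471 0.547
outer loop
vertex -1.082 1.769 -0.387
vertex -0.456 1.358 0.051
vertex -0.736 2.747 0.893
endloop
endfacet
facet normal 0.376 -0.346 -0.860
outer loop
vertex -0.456 1.358 0.051
vertex -0.244 2.293 -0.233
vertex 0.329 1.651 0.276
endloop
endfacet
facet normal -0.048 -0.525 0.850
outer loop
vertex -0.456 1.358 0.051
vertex 0.329 1.651 0.276
vertex -0.736 2.747 0.893
endloop
endfacet
facet normal -0.453 0.064 -0.889
outer loop
vertex -3.191 1.657 -2.101
vertex -3.618 1.499 -1.895
vertex -3.514 1.988 -1.913
endloop
endfacet
facet normal 0.713 0.701 -0.008
outer loop
vertex -3.191 1.657 -2.101
vertex -3.514 1.988 -1.913
vertex -2.922 1.401 -0.525
endloop
endfacet
facet normal -0.453 0.064 -0.889
outer loop
vertex -3.514 1.988 -1.913
vertex -3.618 1.499 -1.895
vertex -3.942 1.831 -1.706
endloop
endfacet
facet normal -0.120 0.895 0.430
outer loop
vertex -3.514 1.988 -1.913
vertex -3.942 1.831 -1.706
vertex -2.922 1.401 -0.525
endloop
endfacet
facet normal -0.452 0.065 -0.890
outer loop
vertex -3.942 1.831 -1.706
vertex -3.618 1.499 -1.895
vertex -4.046 1.342 -1.689
endloop
endfacet
facet normal -0.713 0.175 0.679
outer loop
vertex -3.942 1.831 -1.706
vertex -4.046 1.342 -1.689
vertex -2.922 1.401 -0.525
endloop
endfacet
facet normal -0.452 0.064 -0.890
outer loop
vertex -4.046 1.342 -1.689
vertex -3.618 1.499 -1.895
vertex -3.723 1.011 -1.877
endloop
endfacet
facet normal -0.469 -0.735 0.490
outer loop
vertex -4.046 1.342 -1.689
vertex -3.723 1.011 -1.877
vertex -2.922 1.401 -0.525
endloop
endfacet
facet normal -0.452 0.064 -0.890
outer loop
vertex -3.723 1.011 -1.877
vertex -3.618 1.499 -1.895
vertex -3.295 1.168 -2.083
endloop
endfacet
facet normal 0.366 -0.929 0.051
outer loop
vertex -3.723 1.011 -1.877
vertex -3.295 1.168 -2.083
vertex -2.922 1.401 -0.525
endloop
endfacet
facet normal -0.453 0.064 -0.889
outer loop
vertex -3.295 1.168 -2.083
vertex -3.618 1.499 -1.895
vertex -3.191 1.657 -2.101
endloop
endfacet
facet normal 0.957 -0.211 -0.198
outer loop
vertex -3.295 1.168 -2.083
vertex -3.191 1.657 -2.101
vertex -2.922 1.401 -0.525
endloop
endfacet

endsolid


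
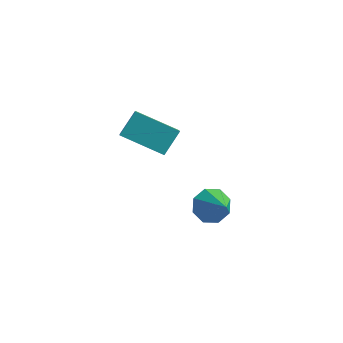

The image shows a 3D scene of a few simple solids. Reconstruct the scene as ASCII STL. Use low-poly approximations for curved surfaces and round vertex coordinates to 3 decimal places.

solid 
facet normal -0.887 -0.231 0.400
outer loop
vertex -4.362 -3.479 3.361
vertex -4.173 -2.565 4.308
vertex -5.003 -2.474 2.519
endloop
endfacet
facet normal -0.142 -0.687 -0.712
outer loop
vertex -3.167 -1.995 1.692
vertex -4.362 -3.479 3.361
vertex -5.003 -2.474 2.519
endloop
endfacet
facet normal -0.887 -0.232 0.400
outer loop
vertex -5.003 -2.474 2.519
vertex -4.173 -2.565 4.308
vertex -4.815 -1.56 3.466
endloop
endfacet
facet normal -0.440 0.688 -0.577
outer loop
vertex -4.815 -1.56 3.466
vertex -3.167 -1.995 1.692
vertex -5.003 -2.474 2.519
endloop
endfacet
facet normal 0.439 -0.689 0.577
outer loop
vertex -4.362 -3.479 3.361
vertex -2.337 -2.086 3.481
vertex -4.173 -2.565 4.308
endloop
endfacet
facet normal -0.142 -0.687 -0.712
outer loop
vertex -2.525 -3.0 2.534
vertex -4.362 -3.479 3.361
vertex -3.167 -1.995 1.692
endloop
endfacet
facet normal 0.439 -0.688 0.577
outer loop
vertex -2.525 -3.0 2.534
vertex -2.337 -2.086 3.481
vertex -4.362 -3.479 3.361
endloop
endfacet
facet normal 0.142 0.687 0.712
outer loop
vertex -4.173 -2.565 4.308
vertex -2.337 -2.086 3.481
vertex -4.815 -1.56 3.466
endloop
endfacet
facet normal -0.439 0.689 -0.577
outer loop
vertex -2.978 -1.081 2.639
vertex -3.167 -1.995 1.692
vertex -4.815 -1.56 3.466
endloop
endfacet
facet normal 0.142 0.687 0.713
outer loop
vertex -4.815 -1.56 3.466
vertex -2.337 -2.086 3.481
vertex -2.978 -1.081 2.639
endloop
endfacet
facet normal 0.887 0.231 -0.400
outer loop
vertex -2.978 -1.081 2.639
vertex -2.525 -3.0 2.534
vertex -3.167 -1.995 1.692
endloop
endfacet
facet normal 0.887 0.231 -0.399
outer loop
vertex -2.337 -2.086 3.481
vertex -2.525 -3.0 2.534
vertex -2.978 -1.081 2.639
endloop
endfacet
facet normal -0.710 0.434 -0.555
outer loop
vertex -0.908 -0.365 -2.405
vertex -1.556 -0.776 -1.897
vertex -1.103 0.024 -1.851
endloop
endfacet
facet normal 0.910 0.413 0.030
outer loop
vertex -0.908 -0.365 -2.405
vertex -1.103 0.024 -1.851
vertex -0.464 -1.444 -1.043
endloop
endfacet
facet normal -0.710 0.434 -0.555
outer loop
vertex -1.103 0.024 -1.851
vertex -1.556 -0.776 -1.897
vertex -1.564 -0.056 -1.324
endloop
endfacet
facet normal 0.572 0.572 0.587
outer loop
vertex -1.103 0.024 -1.851
vertex -1.564 -0.056 -1.324
vertex -0.464 -1.444 -1.043
endloop
endfacet
facet normal -0.709 0.434 -0.555
outer loop
vertex -1.564 -0.056 -1.324
vertex -1.556 -0.776 -1.897
vertex -2.02 -0.557 -1.133
endloop
endfacet
facet normal 0.100 0.273 0.957
outer loop
vertex -1.564 -0.056 -1.324
vertex -2.02 -0.557 -1.133
vertex -0.464 -1.444 -1.043
endloop
endfacet
facet normal -0.709 0.435 -0.555
outer loop
vertex -2.02 -0.557 -1.133
vertex -1.556 -0.776 -1.897
vertex -2.205 -1.187 -1.39
endloop
endfacet
facet normal -0.230 -0.309 0.923
outer loop
vertex -2.02 -0.557 -1.133
vertex -2.205 -1.187 -1.39
vertex -0.464 -1.444 -1.043
endloop
endfacet
facet normal -0.709 0.435 -0.555
outer loop
vertex -2.205 -1.187 -1.39
vertex -1.556 -0.776 -1.897
vertex -2.009 -1.575 -1.944
endloop
endfacet
facet normal -0.224 -0.834 0.505
outer loop
vertex -2.205 -1.187 -1.39
vertex -2.009 -1.575 -1.944
vertex -0.464 -1.444 -1.043
endloop
endfacet
facet normal -0.710 0.435 -0.554
outer loop
vertex -2.009 -1.575 -1.944
vertex -1.556 -0.776 -1.897
vertex -1.549 -1.495 -2.47
endloop
endfacet
facet normal 0.114 -0.992 -0.051
outer loop
vertex -2.009 -1.575 -1.944
vertex -1.549 -1.495 -2.47
vertex -0.464 -1.444 -1.043
endloop
endfacet
facet normal -0.709 0.435 -0.555
outer loop
vertex -1.549 -1.495 -2.47
vertex -1.556 -0.776 -1.897
vertex -1.092 -0.994 -2.661
endloop
endfacet
facet normal 0.585 -0.694 -0.420
outer loop
vertex -1.549 -1.495 -2.47
vertex -1.092 -0.994 -2.661
vertex -0.464 -1.444 -1.043
endloop
endfacet
facet normal -0.710 0.434 -0.555
outer loop
vertex -1.092 -0.994 -2.661
vertex -1.556 -0.776 -1.897
vertex -0.908 -0.365 -2.405
endloop
endfacet
facet normal 0.916 -0.111 -0.386
outer loop
vertex -1.092 -0.994 -2.661
vertex -0.908 -0.365 -2.405
vertex -0.464 -1.444 -1.043
endloop
endfacet

endsolid


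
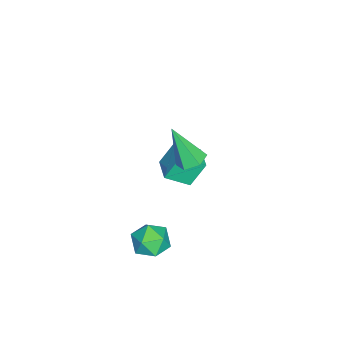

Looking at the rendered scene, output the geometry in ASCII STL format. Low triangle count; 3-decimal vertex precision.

solid 
facet normal 0.335 0.132 0.933
outer loop
vertex 3.942 1.325 -0.481
vertex 3.562 0.612 -0.244
vertex 4.355 0.593 -0.526
endloop
endfacet
facet normal 0.786 0.415 0.458
outer loop
vertex 3.942 1.325 -0.481
vertex 4.355 0.593 -0.526
vertex 4.422 1.154 -1.149
endloop
endfacet
facet normal 0.428 0.901 0.077
outer loop
vertex 3.942 1.325 -0.481
vertex 4.422 1.154 -1.149
vertex 3.672 1.519 -1.253
endloop
endfacet
facet normal -0.245 0.917 0.316
outer loop
vertex 3.942 1.325 -0.481
vertex 3.672 1.519 -1.253
vertex 3.14 1.184 -0.694
endloop
endfacet
facet normal -0.302 0.442 0.845
outer loop
vertex 3.942 1.325 -0.481
vertex 3.14 1.184 -0.694
vertex 3.562 0.612 -0.244
endloop
endfacet
facet normal 0.995 -0.103 0.014
outer loop
vertex 4.422 1.154 -1.149
vertex 4.355 0.593 -0.526
vertex 4.34 0.336 -1.326
endloop
endfacet
facet normal 0.265 -0.563 0.783
outer loop
vertex 4.355 0.593 -0.526
vertex 3.562 0.612 -0.244
vertex 3.808 0.001 -0.767
endloop
endfacet
facet normal -0.766 -0.062 0.640
outer loop
vertex 3.562 0.612 -0.244
vertex 3.14 1.184 -0.694
vertex 3.058 0.366 -0.871
endloop
endfacet
facet normal -0.672 0.709 -0.215
outer loop
vertex 3.14 1.184 -0.694
vertex 3.672 1.519 -1.253
vertex 3.125 0.927 -1.494
endloop
endfacet
facet normal 0.415 0.682 -0.602
outer loop
vertex 3.672 1.519 -1.253
vertex 4.422 1.154 -1.149
vertex 3.918 0.908 -1.776
endloop
endfacet
facet normal 0.245 -0.917 -0.316
outer loop
vertex 3.538 0.195 -1.539
vertex 4.34 0.336 -1.326
vertex 3.808 0.001 -0.767
endloop
endfacet
facet normal -0.428 -0.901 -0.077
outer loop
vertex 3.538 0.195 -1.539
vertex 3.808 0.001 -0.767
vertex 3.058 0.366 -0.871
endloop
endfacet
facet normal -0.786 -0.415 -0.458
outer loop
vertex 3.538 0.195 -1.539
vertex 3.058 0.366 -0.871
vertex 3.125 0.927 -1.494
endloop
endfacet
facet normal -0.335 -0.132 -0.933
outer loop
vertex 3.538 0.195 -1.539
vertex 3.125 0.927 -1.494
vertex 3.918 0.908 -1.776
endloop
endfacet
facet normal 0.302 -0.442 -0.845
outer loop
vertex 3.538 0.195 -1.539
vertex 3.918 0.908 -1.776
vertex 4.34 0.336 -1.326
endloop
endfacet
facet normal 0.672 -0.709 0.215
outer loop
vertex 3.808 0.001 -0.767
vertex 4.34 0.336 -1.326
vertex 4.355 0.593 -0.526
endloop
endfacet
facet normal -0.415 -0.682 0.602
outer loop
vertex 3.058 0.366 -0.871
vertex 3.808 0.001 -0.767
vertex 3.562 0.612 -0.244
endloop
endfacet
facet normal -0.995 0.103 -0.014
outer loop
vertex 3.125 0.927 -1.494
vertex 3.058 0.366 -0.871
vertex 3.14 1.184 -0.694
endloop
endfacet
facet normal -0.265 0.563 -0.783
outer loop
vertex 3.918 0.908 -1.776
vertex 3.125 0.927 -1.494
vertex 3.672 1.519 -1.253
endloop
endfacet
facet normal 0.766 0.062 -0.640
outer loop
vertex 4.34 0.336 -1.326
vertex 3.918 0.908 -1.776
vertex 4.422 1.154 -1.149
endloop
endfacet
facet normal -0.337 0.418 0.843
outer loop
vertex -1.403 0.228 -0.223
vertex -0.401 0.727 -0.07
vertex -1.783 1.18 -0.847
endloop
endfacet
facet normal -0.887 -0.442 -0.135
outer loop
vertex -1.359 0.653 -1.91
vertex -1.403 0.228 -0.223
vertex -1.783 1.18 -0.847
endloop
endfacet
facet normal -0.337 0.418 0.843
outer loop
vertex -1.783 1.18 -0.847
vertex -0.401 0.727 -0.07
vertex -0.781 1.679 -0.694
endloop
endfacet
facet normal -0.316 0.794 -0.520
outer loop
vertex -0.781 1.679 -0.694
vertex -1.359 0.653 -1.91
vertex -1.783 1.18 -0.847
endloop
endfacet
facet normal 0.316 -0.794 0.520
outer loop
vertex -1.403 0.228 -0.223
vertex 0.023 0.2 -1.133
vertex -0.401 0.727 -0.07
endloop
endfacet
facet normal -0.887 -0.442 -0.135
outer loop
vertex -0.979 -0.299 -1.286
vertex -1.403 0.228 -0.223
vertex -1.359 0.653 -1.91
endloop
endfacet
facet normal 0.316 -0.794 0.520
outer loop
vertex -0.979 -0.299 -1.286
vertex 0.023 0.2 -1.133
vertex -1.403 0.228 -0.223
endloop
endfacet
facet normal 0.887 0.442 0.135
outer loop
vertex -0.401 0.727 -0.07
vertex 0.023 0.2 -1.133
vertex -0.781 1.679 -0.694
endloop
endfacet
facet normal -0.316 0.794 -0.520
outer loop
vertex -0.357 1.152 -1.757
vertex -1.359 0.653 -1.91
vertex -0.781 1.679 -0.694
endloop
endfacet
facet normal 0.887 0.442 0.135
outer loop
vertex -0.781 1.679 -0.694
vertex 0.023 0.2 -1.133
vertex -0.357 1.152 -1.757
endloop
endfacet
facet normal 0.337 -0.418 -0.843
outer loop
vertex -0.357 1.152 -1.757
vertex -0.979 -0.299 -1.286
vertex -1.359 0.653 -1.91
endloop
endfacet
facet normal 0.337 -0.418 -0.843
outer loop
vertex 0.023 0.2 -1.133
vertex -0.979 -0.299 -1.286
vertex -0.357 1.152 -1.757
endloop
endfacet
facet normal 0.045 0.433 -0.900
outer loop
vertex 2.481 2.297 3.014
vertex 2.081 1.867 2.787
vertex 1.861 2.403 3.034
endloop
endfacet
facet normal 0.146 0.724 0.674
outer loop
vertex 2.481 2.297 3.014
vertex 1.861 2.403 3.034
vertex 1.999 1.073 4.433
endloop
endfacet
facet normal 0.045 0.433 -0.900
outer loop
vertex 1.861 2.403 3.034
vertex 2.081 1.867 2.787
vertex 1.46 1.973 2.807
endloop
endfacet
facet normal -0.751 0.440 0.493
outer loop
vertex 1.861 2.403 3.034
vertex 1.46 1.973 2.807
vertex 1.999 1.073 4.433
endloop
endfacet
facet normal 0.045 0.435 -0.899
outer loop
vertex 1.46 1.973 2.807
vertex 2.081 1.867 2.787
vertex 1.681 1.437 2.559
endloop
endfacet
facet normal -0.909 -0.409 0.075
outer loop
vertex 1.46 1.973 2.807
vertex 1.681 1.437 2.559
vertex 1.999 1.073 4.433
endloop
endfacet
facet normal 0.045 0.435 -0.899
outer loop
vertex 1.681 1.437 2.559
vertex 2.081 1.867 2.787
vertex 2.301 1.331 2.539
endloop
endfacet
facet normal -0.171 -0.972 -0.160
outer loop
vertex 1.681 1.437 2.559
vertex 2.301 1.331 2.539
vertex 1.999 1.073 4.433
endloop
endfacet
facet normal 0.044 0.434 -0.900
outer loop
vertex 2.301 1.331 2.539
vertex 2.081 1.867 2.787
vertex 2.702 1.761 2.766
endloop
endfacet
facet normal 0.725 -0.688 0.022
outer loop
vertex 2.301 1.331 2.539
vertex 2.702 1.761 2.766
vertex 1.999 1.073 4.433
endloop
endfacet
facet normal 0.044 0.434 -0.900
outer loop
vertex 2.702 1.761 2.766
vertex 2.081 1.867 2.787
vertex 2.481 2.297 3.014
endloop
endfacet
facet normal 0.884 0.161 0.439
outer loop
vertex 2.702 1.761 2.766
vertex 2.481 2.297 3.014
vertex 1.999 1.073 4.433
endloop
endfacet

endsolid


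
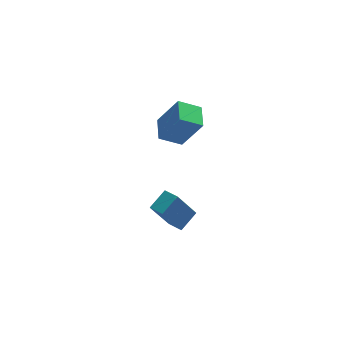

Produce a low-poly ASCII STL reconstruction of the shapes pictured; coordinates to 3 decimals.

solid 
facet normal -0.560 0.816 -0.145
outer loop
vertex 1.425 -3.938 -3.353
vertex 2.311 -3.22 -2.729
vertex 2.457 -3.566 -5.248
endloop
endfacet
facet normal -0.681 -0.553 -0.480
outer loop
vertex 2.989 -4.34 -5.111
vertex 1.425 -3.938 -3.353
vertex 2.457 -3.566 -5.248
endloop
endfacet
facet normal -0.560 0.816 -0.145
outer loop
vertex 2.457 -3.566 -5.248
vertex 2.311 -3.22 -2.729
vertex 3.343 -2.847 -4.625
endloop
endfacet
facet normal 0.471 0.170 -0.866
outer loop
vertex 3.343 -2.847 -4.625
vertex 2.989 -4.34 -5.111
vertex 2.457 -3.566 -5.248
endloop
endfacet
facet normal -0.471 -0.171 0.865
outer loop
vertex 1.425 -3.938 -3.353
vertex 2.843 -3.994 -2.592
vertex 2.311 -3.22 -2.729
endloop
endfacet
facet normal -0.681 -0.553 -0.480
outer loop
vertex 1.957 -4.713 -3.215
vertex 1.425 -3.938 -3.353
vertex 2.989 -4.34 -5.111
endloop
endfacet
facet normal -0.471 -0.169 0.866
outer loop
vertex 1.957 -4.713 -3.215
vertex 2.843 -3.994 -2.592
vertex 1.425 -3.938 -3.353
endloop
endfacet
facet normal 0.681 0.553 0.480
outer loop
vertex 2.311 -3.22 -2.729
vertex 2.843 -3.994 -2.592
vertex 3.343 -2.847 -4.625
endloop
endfacet
facet normal 0.472 0.170 -0.865
outer loop
vertex 3.875 -3.622 -4.487
vertex 2.989 -4.34 -5.111
vertex 3.343 -2.847 -4.625
endloop
endfacet
facet normal 0.681 0.553 0.480
outer loop
vertex 3.343 -2.847 -4.625
vertex 2.843 -3.994 -2.592
vertex 3.875 -3.622 -4.487
endloop
endfacet
facet normal 0.560 -0.816 0.144
outer loop
vertex 3.875 -3.622 -4.487
vertex 1.957 -4.713 -3.215
vertex 2.989 -4.34 -5.111
endloop
endfacet
facet normal 0.560 -0.816 0.145
outer loop
vertex 2.843 -3.994 -2.592
vertex 1.957 -4.713 -3.215
vertex 3.875 -3.622 -4.487
endloop
endfacet
facet normal -0.477 0.213 -0.853
outer loop
vertex 2.062 -2.832 1.232
vertex 2.205 -1.465 1.494
vertex 3.258 -2.829 0.564
endloop
endfacet
facet normal -0.102 -0.977 -0.187
outer loop
vertex 4.255 -3.275 2.346
vertex 2.062 -2.832 1.232
vertex 3.258 -2.829 0.564
endloop
endfacet
facet normal -0.477 0.213 -0.853
outer loop
vertex 3.258 -2.829 0.564
vertex 2.205 -1.465 1.494
vertex 3.401 -1.461 0.826
endloop
endfacet
facet normal 0.873 0.002 -0.488
outer loop
vertex 3.401 -1.461 0.826
vertex 4.255 -3.275 2.346
vertex 3.258 -2.829 0.564
endloop
endfacet
facet normal -0.873 -0.002 0.488
outer loop
vertex 2.062 -2.832 1.232
vertex 3.202 -1.911 3.276
vertex 2.205 -1.465 1.494
endloop
endfacet
facet normal -0.102 -0.977 -0.188
outer loop
vertex 3.059 -3.279 3.014
vertex 2.062 -2.832 1.232
vertex 4.255 -3.275 2.346
endloop
endfacet
facet normal -0.873 -0.002 0.488
outer loop
vertex 3.059 -3.279 3.014
vertex 3.202 -1.911 3.276
vertex 2.062 -2.832 1.232
endloop
endfacet
facet normal 0.102 0.977 0.188
outer loop
vertex 2.205 -1.465 1.494
vertex 3.202 -1.911 3.276
vertex 3.401 -1.461 0.826
endloop
endfacet
facet normal 0.873 0.002 -0.488
outer loop
vertex 4.398 -1.908 2.608
vertex 4.255 -3.275 2.346
vertex 3.401 -1.461 0.826
endloop
endfacet
facet normal 0.102 0.977 0.188
outer loop
vertex 3.401 -1.461 0.826
vertex 3.202 -1.911 3.276
vertex 4.398 -1.908 2.608
endloop
endfacet
facet normal 0.477 -0.213 0.853
outer loop
vertex 4.398 -1.908 2.608
vertex 3.059 -3.279 3.014
vertex 4.255 -3.275 2.346
endloop
endfacet
facet normal 0.477 -0.213 0.853
outer loop
vertex 3.202 -1.911 3.276
vertex 3.059 -3.279 3.014
vertex 4.398 -1.908 2.608
endloop
endfacet

endsolid


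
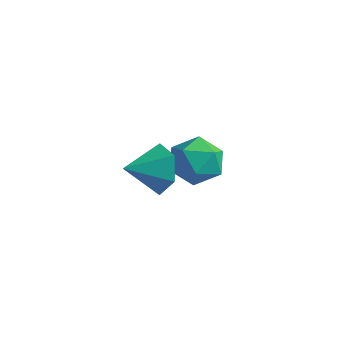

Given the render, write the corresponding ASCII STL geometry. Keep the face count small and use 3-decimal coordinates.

solid 
facet normal -0.155 0.950 -0.271
outer loop
vertex 0.046 3.013 -2.084
vertex -0.723 3.115 -1.284
vertex 0.344 3.352 -1.065
endloop
endfacet
facet normal 0.517 0.755 -0.403
outer loop
vertex 0.046 3.013 -2.084
vertex 0.344 3.352 -1.065
vertex 0.979 2.622 -1.618
endloop
endfacet
facet normal 0.502 0.194 -0.843
outer loop
vertex 0.046 3.013 -2.084
vertex 0.979 2.622 -1.618
vertex 0.305 1.933 -2.178
endloop
endfacet
facet normal -0.181 0.042 -0.983
outer loop
vertex 0.046 3.013 -2.084
vertex 0.305 1.933 -2.178
vertex -0.747 2.238 -1.971
endloop
endfacet
facet normal -0.587 0.509 -0.629
outer loop
vertex 0.046 3.013 -2.084
vertex -0.747 2.238 -1.971
vertex -0.723 3.115 -1.284
endloop
endfacet
facet normal 0.811 0.544 0.213
outer loop
vertex 0.979 2.622 -1.618
vertex 0.344 3.352 -1.065
vertex 0.787 2.482 -0.529
endloop
endfacet
facet normal -0.279 0.861 0.426
outer loop
vertex 0.344 3.352 -1.065
vertex -0.723 3.115 -1.284
vertex -0.265 2.787 -0.322
endloop
endfacet
facet normal -0.977 0.147 -0.153
outer loop
vertex -0.723 3.115 -1.284
vertex -0.747 2.238 -1.971
vertex -0.939 2.098 -0.882
endloop
endfacet
facet normal -0.319 -0.610 -0.725
outer loop
vertex -0.747 2.238 -1.971
vertex 0.305 1.933 -2.178
vertex -0.304 1.368 -1.435
endloop
endfacet
facet normal 0.787 -0.364 -0.499
outer loop
vertex 0.305 1.933 -2.178
vertex 0.979 2.622 -1.618
vertex 0.763 1.605 -1.216
endloop
endfacet
facet normal 0.181 -0.042 0.983
outer loop
vertex -0.006 1.707 -0.416
vertex 0.787 2.482 -0.529
vertex -0.265 2.787 -0.322
endloop
endfacet
facet normal -0.502 -0.194 0.843
outer loop
vertex -0.006 1.707 -0.416
vertex -0.265 2.787 -0.322
vertex -0.939 2.098 -0.882
endloop
endfacet
facet normal -0.517 -0.755 0.403
outer loop
vertex -0.006 1.707 -0.416
vertex -0.939 2.098 -0.882
vertex -0.304 1.368 -1.435
endloop
endfacet
facet normal 0.155 -0.950 0.271
outer loop
vertex -0.006 1.707 -0.416
vertex -0.304 1.368 -1.435
vertex 0.763 1.605 -1.216
endloop
endfacet
facet normal 0.587 -0.509 0.629
outer loop
vertex -0.006 1.707 -0.416
vertex 0.763 1.605 -1.216
vertex 0.787 2.482 -0.529
endloop
endfacet
facet normal 0.319 0.610 0.725
outer loop
vertex -0.265 2.787 -0.322
vertex 0.787 2.482 -0.529
vertex 0.344 3.352 -1.065
endloop
endfacet
facet normal -0.787 0.364 0.499
outer loop
vertex -0.939 2.098 -0.882
vertex -0.265 2.787 -0.322
vertex -0.723 3.115 -1.284
endloop
endfacet
facet normal -0.811 -0.544 -0.213
outer loop
vertex -0.304 1.368 -1.435
vertex -0.939 2.098 -0.882
vertex -0.747 2.238 -1.971
endloop
endfacet
facet normal 0.279 -0.861 -0.426
outer loop
vertex 0.763 1.605 -1.216
vertex -0.304 1.368 -1.435
vertex 0.305 1.933 -2.178
endloop
endfacet
facet normal 0.977 -0.147 0.153
outer loop
vertex 0.787 2.482 -0.529
vertex 0.763 1.605 -1.216
vertex 0.979 2.622 -1.618
endloop
endfacet
facet normal 0.285 0.904 -0.318
outer loop
vertex 2.224 -0.901 1.601
vertex 1.66 -1.027 0.737
vertex 1.231 -0.595 1.58
endloop
endfacet
facet normal -0.091 -0.228 0.969
outer loop
vertex 2.224 -0.901 1.601
vertex 1.231 -0.595 1.58
vertex 1.26 -2.293 1.183
endloop
endfacet
facet normal 0.285 0.904 -0.318
outer loop
vertex 1.231 -0.595 1.58
vertex 1.66 -1.027 0.737
vertex 0.666 -0.721 0.716
endloop
endfacet
facet normal -0.818 -0.144 0.556
outer loop
vertex 1.231 -0.595 1.58
vertex 0.666 -0.721 0.716
vertex 1.26 -2.293 1.183
endloop
endfacet
facet normal 0.285 0.904 -0.319
outer loop
vertex 0.666 -0.721 0.716
vertex 1.66 -1.027 0.737
vertex 1.095 -1.154 -0.127
endloop
endfacet
facet normal -0.882 -0.405 -0.241
outer loop
vertex 0.666 -0.721 0.716
vertex 1.095 -1.154 -0.127
vertex 1.26 -2.293 1.183
endloop
endfacet
facet normal 0.285 0.904 -0.319
outer loop
vertex 1.095 -1.154 -0.127
vertex 1.66 -1.027 0.737
vertex 2.089 -1.46 -0.106
endloop
endfacet
facet normal -0.218 -0.750 -0.625
outer loop
vertex 1.095 -1.154 -0.127
vertex 2.089 -1.46 -0.106
vertex 1.26 -2.293 1.183
endloop
endfacet
facet normal 0.286 0.904 -0.319
outer loop
vertex 2.089 -1.46 -0.106
vertex 1.66 -1.027 0.737
vertex 2.654 -1.334 0.759
endloop
endfacet
facet normal 0.510 -0.834 -0.211
outer loop
vertex 2.089 -1.46 -0.106
vertex 2.654 -1.334 0.759
vertex 1.26 -2.293 1.183
endloop
endfacet
facet normal 0.286 0.904 -0.319
outer loop
vertex 2.654 -1.334 0.759
vertex 1.66 -1.027 0.737
vertex 2.224 -0.901 1.601
endloop
endfacet
facet normal 0.572 -0.573 0.587
outer loop
vertex 2.654 -1.334 0.759
vertex 2.224 -0.901 1.601
vertex 1.26 -2.293 1.183
endloop
endfacet

endsolid
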